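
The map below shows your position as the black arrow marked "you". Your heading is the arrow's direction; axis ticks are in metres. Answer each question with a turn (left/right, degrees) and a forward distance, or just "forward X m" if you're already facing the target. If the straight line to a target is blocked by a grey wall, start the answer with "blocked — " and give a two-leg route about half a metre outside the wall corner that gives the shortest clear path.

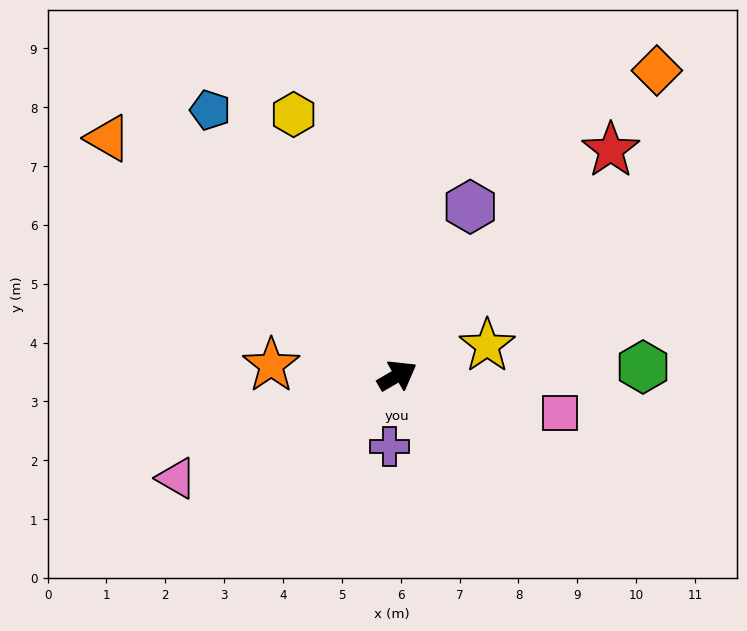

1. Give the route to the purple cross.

turn right 127°, forward 1.2 m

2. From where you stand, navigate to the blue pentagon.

turn left 95°, forward 5.5 m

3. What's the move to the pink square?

turn right 43°, forward 2.8 m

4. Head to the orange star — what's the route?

turn left 145°, forward 2.1 m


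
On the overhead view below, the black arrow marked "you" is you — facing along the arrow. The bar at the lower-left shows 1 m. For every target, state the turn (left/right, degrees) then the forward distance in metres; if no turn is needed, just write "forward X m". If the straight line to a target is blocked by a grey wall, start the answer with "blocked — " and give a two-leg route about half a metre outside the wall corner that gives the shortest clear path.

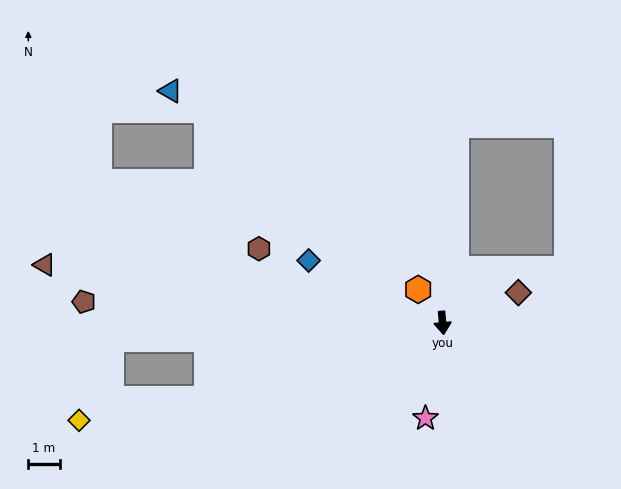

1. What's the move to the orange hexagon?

turn right 149°, forward 1.3 m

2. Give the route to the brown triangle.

turn right 104°, forward 12.9 m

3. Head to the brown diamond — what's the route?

turn left 107°, forward 2.6 m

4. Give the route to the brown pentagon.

turn right 99°, forward 11.5 m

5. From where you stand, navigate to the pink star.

turn right 15°, forward 3.1 m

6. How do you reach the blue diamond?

turn right 120°, forward 4.7 m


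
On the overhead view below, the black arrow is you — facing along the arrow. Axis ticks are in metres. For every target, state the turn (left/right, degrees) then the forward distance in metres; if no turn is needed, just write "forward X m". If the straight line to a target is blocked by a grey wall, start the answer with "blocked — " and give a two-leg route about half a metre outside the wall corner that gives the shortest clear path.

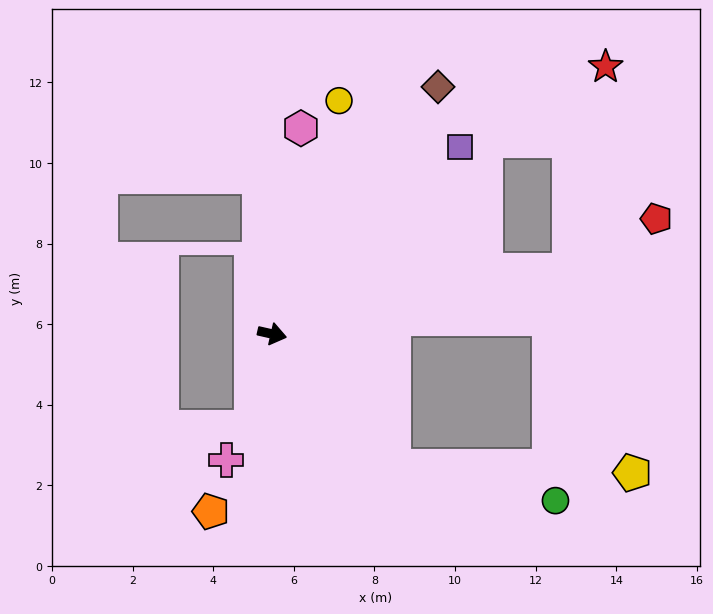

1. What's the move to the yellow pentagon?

blocked — turn right 35°, forward 4.5 m, then turn left 46°, forward 5.9 m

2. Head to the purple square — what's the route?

turn left 58°, forward 6.6 m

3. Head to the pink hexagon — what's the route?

turn left 95°, forward 5.2 m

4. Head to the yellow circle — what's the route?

turn left 87°, forward 6.0 m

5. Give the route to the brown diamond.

turn left 69°, forward 7.4 m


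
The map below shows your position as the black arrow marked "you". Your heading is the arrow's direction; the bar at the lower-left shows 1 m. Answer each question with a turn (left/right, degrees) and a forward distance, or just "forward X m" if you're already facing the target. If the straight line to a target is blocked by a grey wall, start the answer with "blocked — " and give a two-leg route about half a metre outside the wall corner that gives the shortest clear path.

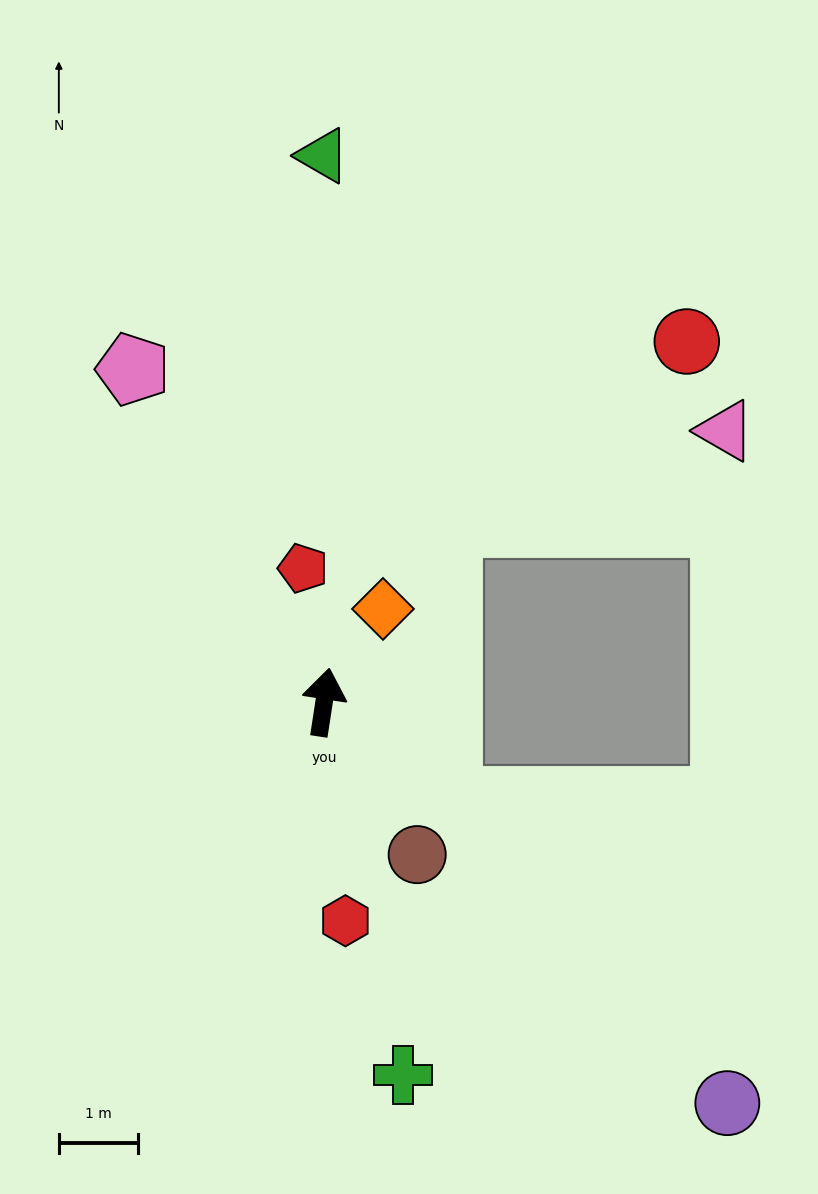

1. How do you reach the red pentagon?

turn left 18°, forward 1.7 m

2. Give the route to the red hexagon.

turn right 166°, forward 2.8 m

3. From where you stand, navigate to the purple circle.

turn right 126°, forward 7.1 m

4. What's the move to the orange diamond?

turn right 24°, forward 1.4 m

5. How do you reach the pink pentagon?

turn left 39°, forward 4.8 m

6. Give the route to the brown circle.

turn right 140°, forward 2.2 m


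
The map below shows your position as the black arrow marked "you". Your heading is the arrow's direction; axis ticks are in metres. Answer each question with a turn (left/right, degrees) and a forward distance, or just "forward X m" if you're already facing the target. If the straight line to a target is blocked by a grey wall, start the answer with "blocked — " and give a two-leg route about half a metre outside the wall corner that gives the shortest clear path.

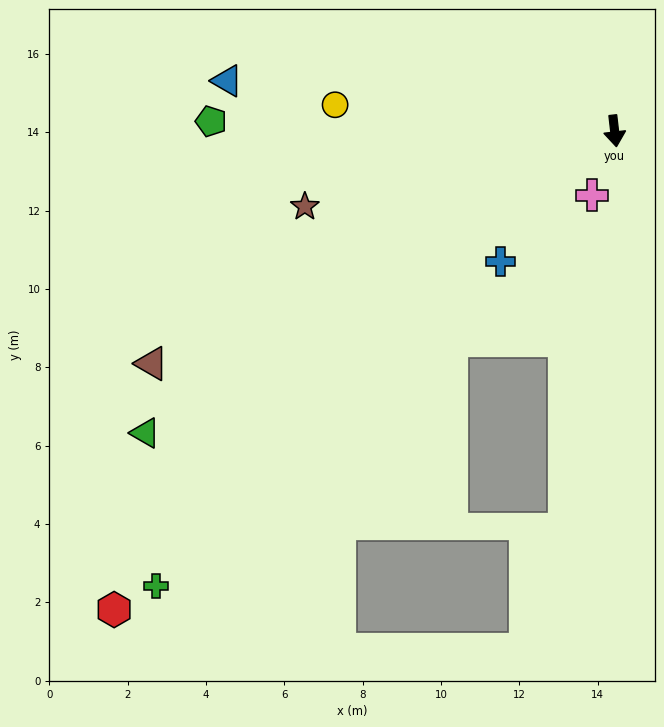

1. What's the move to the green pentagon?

turn right 98°, forward 10.3 m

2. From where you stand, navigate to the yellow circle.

turn right 102°, forward 7.2 m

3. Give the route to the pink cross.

turn right 26°, forward 1.7 m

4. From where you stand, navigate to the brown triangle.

turn right 70°, forward 13.2 m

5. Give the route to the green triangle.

turn right 64°, forward 14.2 m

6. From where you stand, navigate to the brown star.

turn right 83°, forward 8.1 m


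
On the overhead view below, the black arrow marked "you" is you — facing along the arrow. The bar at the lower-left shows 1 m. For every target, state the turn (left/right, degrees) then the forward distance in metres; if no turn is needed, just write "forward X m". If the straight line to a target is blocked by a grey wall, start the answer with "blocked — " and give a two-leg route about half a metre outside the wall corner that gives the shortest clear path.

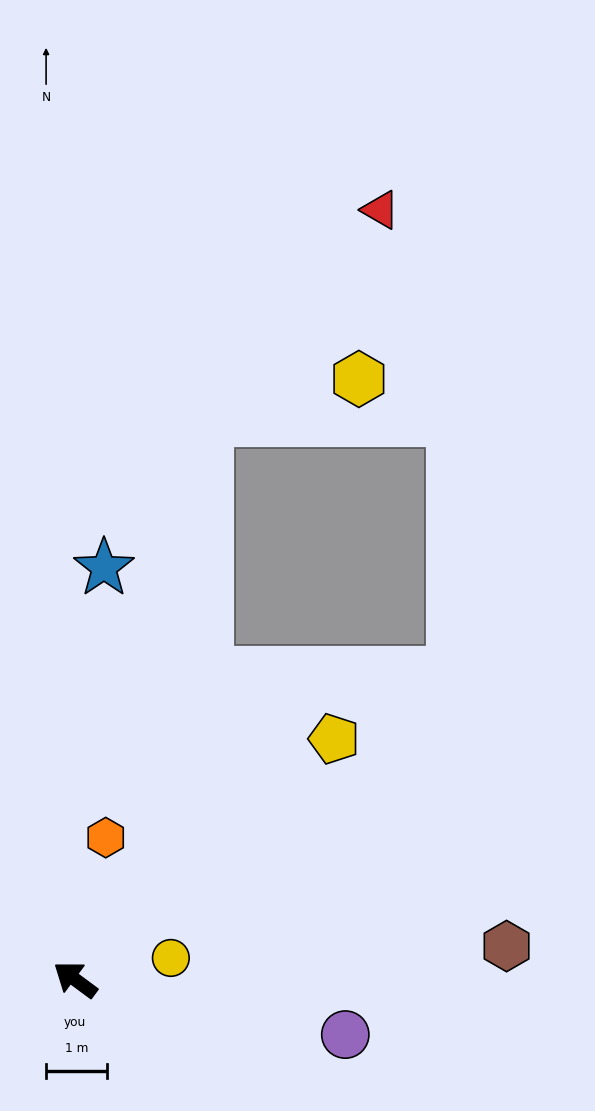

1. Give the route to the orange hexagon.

turn right 66°, forward 2.4 m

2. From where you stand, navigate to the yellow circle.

turn right 131°, forward 1.6 m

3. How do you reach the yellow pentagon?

turn right 101°, forward 5.8 m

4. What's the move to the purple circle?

turn right 155°, forward 4.6 m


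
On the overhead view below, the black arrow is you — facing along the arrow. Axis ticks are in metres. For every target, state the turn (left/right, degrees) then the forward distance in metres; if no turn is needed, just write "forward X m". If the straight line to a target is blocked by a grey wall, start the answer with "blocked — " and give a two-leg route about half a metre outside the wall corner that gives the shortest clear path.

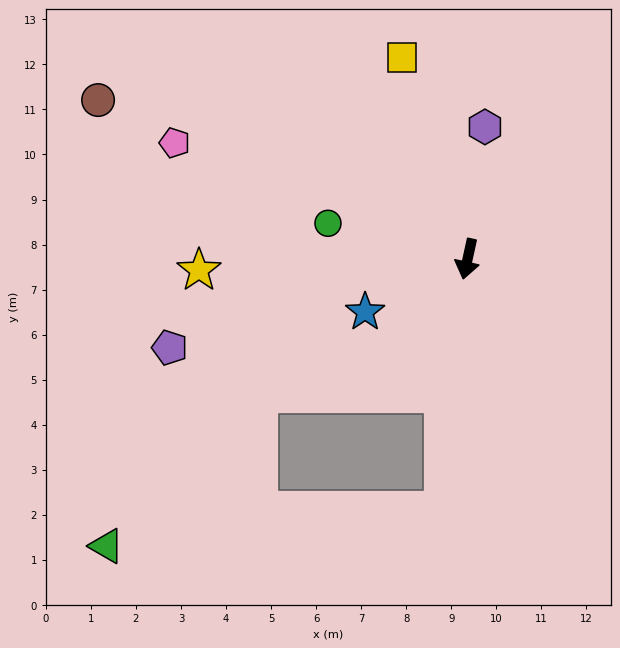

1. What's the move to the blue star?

turn right 50°, forward 2.6 m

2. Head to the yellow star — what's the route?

turn right 75°, forward 6.0 m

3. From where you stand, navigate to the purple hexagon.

turn right 175°, forward 3.0 m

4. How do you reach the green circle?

turn right 92°, forward 3.2 m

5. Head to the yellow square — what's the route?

turn right 150°, forward 4.7 m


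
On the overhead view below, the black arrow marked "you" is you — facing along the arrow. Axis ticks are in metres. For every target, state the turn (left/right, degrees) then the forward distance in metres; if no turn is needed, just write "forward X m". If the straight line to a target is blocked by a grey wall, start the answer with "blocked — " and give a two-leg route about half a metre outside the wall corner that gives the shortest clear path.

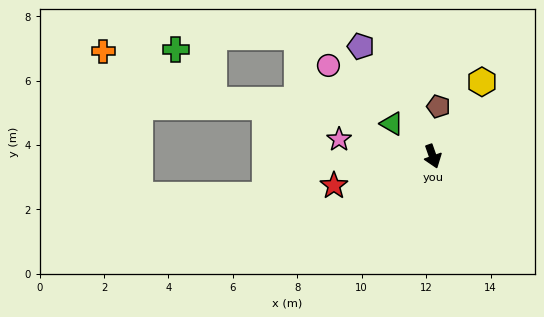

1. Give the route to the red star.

turn right 93°, forward 3.2 m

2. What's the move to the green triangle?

turn right 148°, forward 1.6 m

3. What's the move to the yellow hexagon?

turn left 127°, forward 2.8 m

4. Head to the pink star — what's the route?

turn right 120°, forward 3.0 m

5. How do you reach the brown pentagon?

turn left 154°, forward 1.6 m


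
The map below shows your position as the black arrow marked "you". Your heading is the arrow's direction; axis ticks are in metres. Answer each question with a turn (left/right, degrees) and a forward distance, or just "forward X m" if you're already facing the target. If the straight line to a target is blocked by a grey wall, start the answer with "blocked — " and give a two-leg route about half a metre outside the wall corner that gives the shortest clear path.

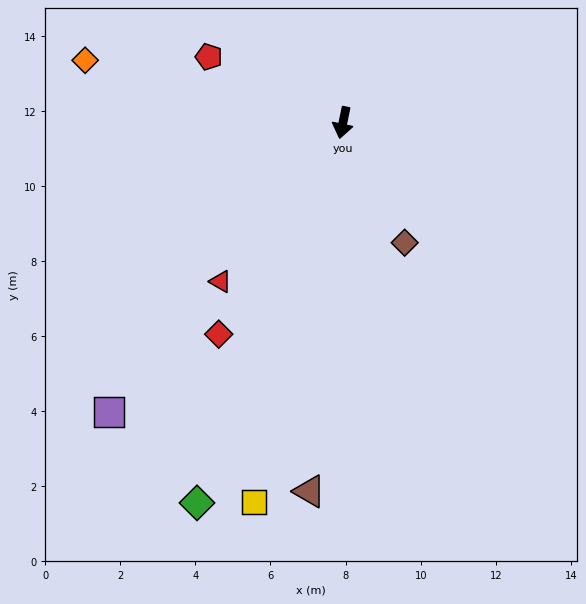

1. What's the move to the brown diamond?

turn left 39°, forward 3.6 m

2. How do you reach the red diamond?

turn right 19°, forward 6.5 m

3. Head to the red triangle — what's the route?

turn right 26°, forward 5.3 m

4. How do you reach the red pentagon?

turn right 104°, forward 4.0 m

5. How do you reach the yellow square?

forward 10.4 m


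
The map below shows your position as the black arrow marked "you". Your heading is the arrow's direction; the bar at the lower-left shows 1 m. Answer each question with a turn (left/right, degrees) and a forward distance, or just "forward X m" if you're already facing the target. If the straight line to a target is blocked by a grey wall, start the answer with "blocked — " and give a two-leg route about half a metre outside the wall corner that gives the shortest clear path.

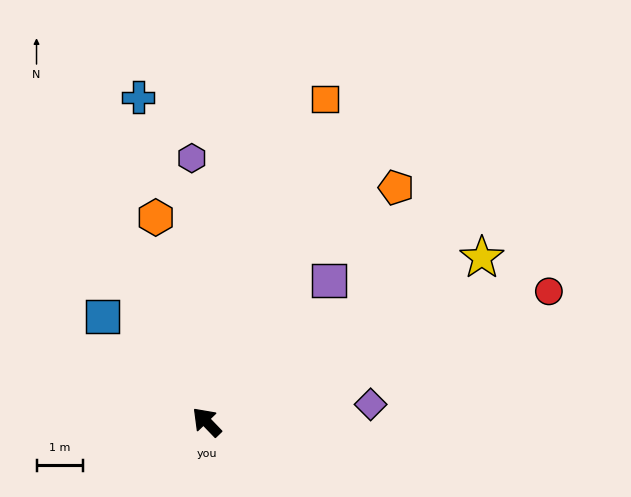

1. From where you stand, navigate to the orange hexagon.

turn right 30°, forward 4.6 m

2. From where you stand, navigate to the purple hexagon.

turn right 41°, forward 5.7 m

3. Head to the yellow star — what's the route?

turn right 103°, forward 7.0 m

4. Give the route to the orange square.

turn right 64°, forward 7.5 m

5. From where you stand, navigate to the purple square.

turn right 85°, forward 4.1 m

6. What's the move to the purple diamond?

turn right 128°, forward 3.6 m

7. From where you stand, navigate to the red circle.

turn right 113°, forward 8.0 m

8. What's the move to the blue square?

forward 3.2 m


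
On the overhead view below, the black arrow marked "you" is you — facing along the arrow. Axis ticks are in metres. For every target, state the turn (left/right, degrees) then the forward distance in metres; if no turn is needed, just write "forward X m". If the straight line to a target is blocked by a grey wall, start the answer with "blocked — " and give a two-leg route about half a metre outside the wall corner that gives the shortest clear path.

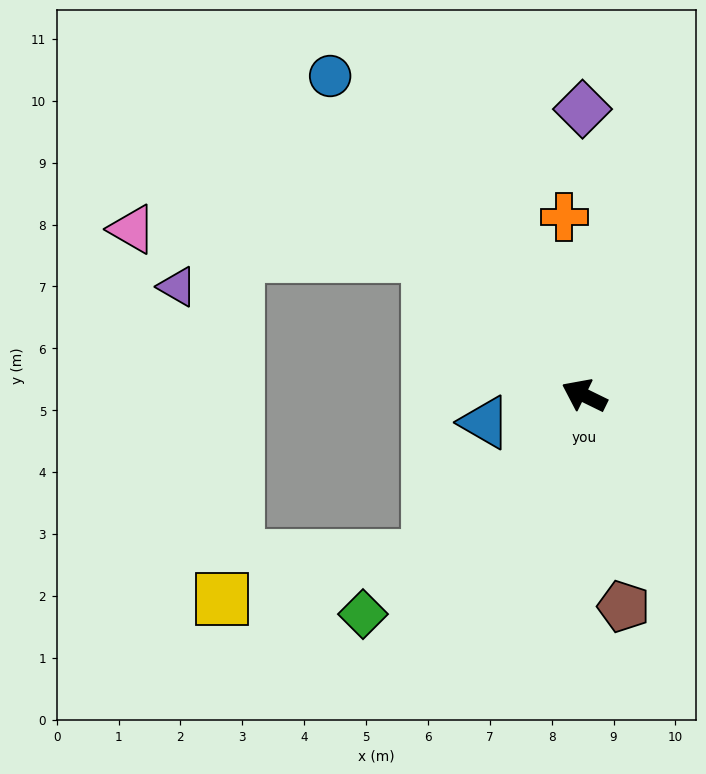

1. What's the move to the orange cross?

turn right 58°, forward 2.9 m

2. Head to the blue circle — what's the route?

turn right 25°, forward 6.6 m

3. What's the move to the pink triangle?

blocked — turn right 15°, forward 3.4 m, then turn left 36°, forward 4.8 m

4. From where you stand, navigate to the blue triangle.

turn left 41°, forward 1.7 m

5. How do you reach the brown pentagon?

turn left 127°, forward 3.5 m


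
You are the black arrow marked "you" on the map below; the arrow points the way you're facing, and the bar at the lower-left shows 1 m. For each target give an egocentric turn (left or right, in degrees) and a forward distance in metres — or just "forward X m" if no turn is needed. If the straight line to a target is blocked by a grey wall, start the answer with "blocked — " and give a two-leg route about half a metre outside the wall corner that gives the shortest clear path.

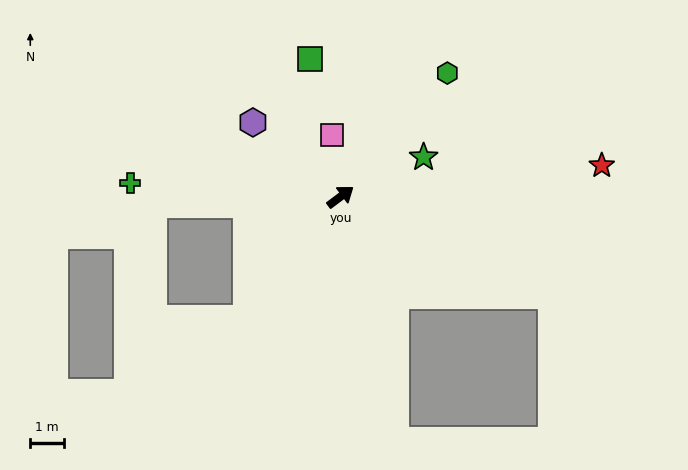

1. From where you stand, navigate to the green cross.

turn left 139°, forward 6.2 m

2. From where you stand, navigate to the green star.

turn right 11°, forward 2.7 m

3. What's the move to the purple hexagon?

turn left 103°, forward 3.4 m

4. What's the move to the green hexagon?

turn left 12°, forward 4.8 m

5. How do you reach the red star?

turn right 30°, forward 7.7 m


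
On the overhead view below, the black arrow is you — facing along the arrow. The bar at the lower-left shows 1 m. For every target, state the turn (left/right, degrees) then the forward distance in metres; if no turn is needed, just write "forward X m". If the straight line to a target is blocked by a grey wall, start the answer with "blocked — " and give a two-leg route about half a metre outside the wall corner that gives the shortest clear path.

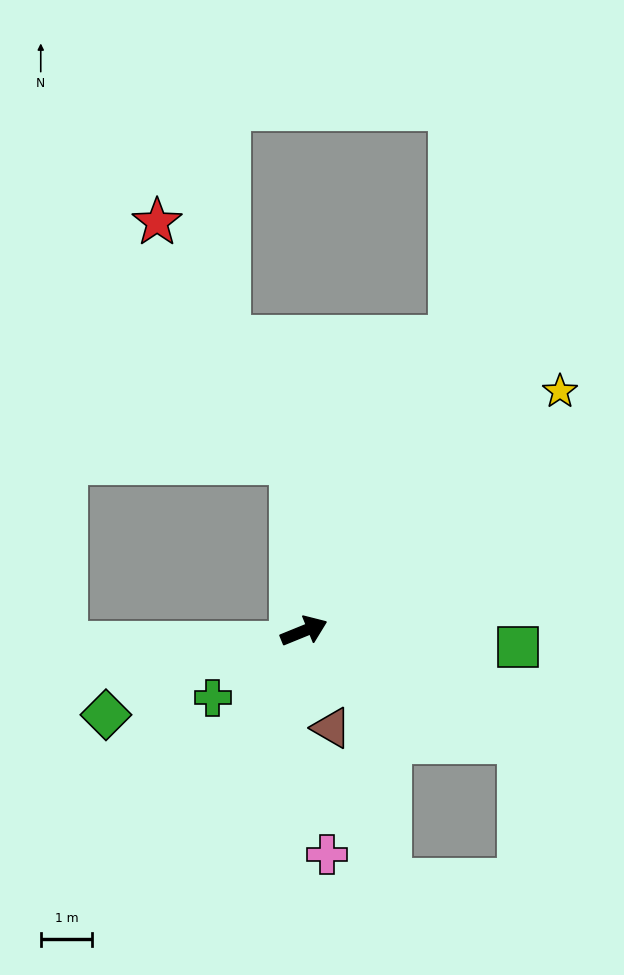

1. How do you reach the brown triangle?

turn right 96°, forward 2.0 m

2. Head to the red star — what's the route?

blocked — turn left 72°, forward 3.3 m, then turn left 25°, forward 5.3 m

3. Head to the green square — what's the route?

turn right 27°, forward 4.2 m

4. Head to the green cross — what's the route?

turn right 166°, forward 2.2 m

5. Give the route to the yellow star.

turn left 21°, forward 6.8 m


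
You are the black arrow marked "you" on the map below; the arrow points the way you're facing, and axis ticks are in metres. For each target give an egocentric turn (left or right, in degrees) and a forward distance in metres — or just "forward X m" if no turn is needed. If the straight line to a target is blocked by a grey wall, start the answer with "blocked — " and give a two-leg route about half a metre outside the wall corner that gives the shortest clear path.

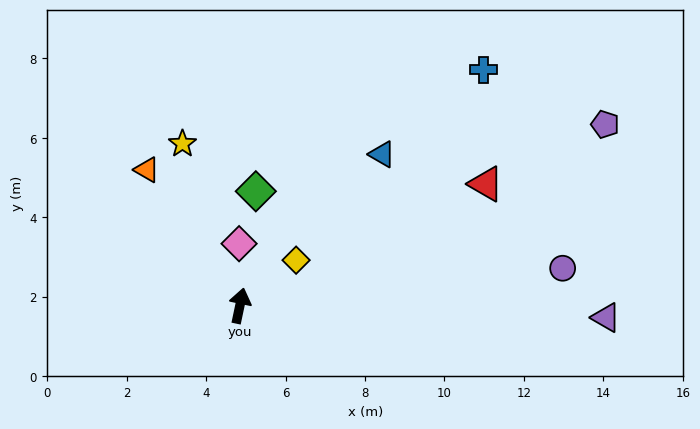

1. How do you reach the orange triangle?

turn left 46°, forward 4.1 m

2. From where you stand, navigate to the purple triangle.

turn right 80°, forward 9.2 m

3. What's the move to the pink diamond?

turn left 13°, forward 1.6 m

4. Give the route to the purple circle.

turn right 71°, forward 8.2 m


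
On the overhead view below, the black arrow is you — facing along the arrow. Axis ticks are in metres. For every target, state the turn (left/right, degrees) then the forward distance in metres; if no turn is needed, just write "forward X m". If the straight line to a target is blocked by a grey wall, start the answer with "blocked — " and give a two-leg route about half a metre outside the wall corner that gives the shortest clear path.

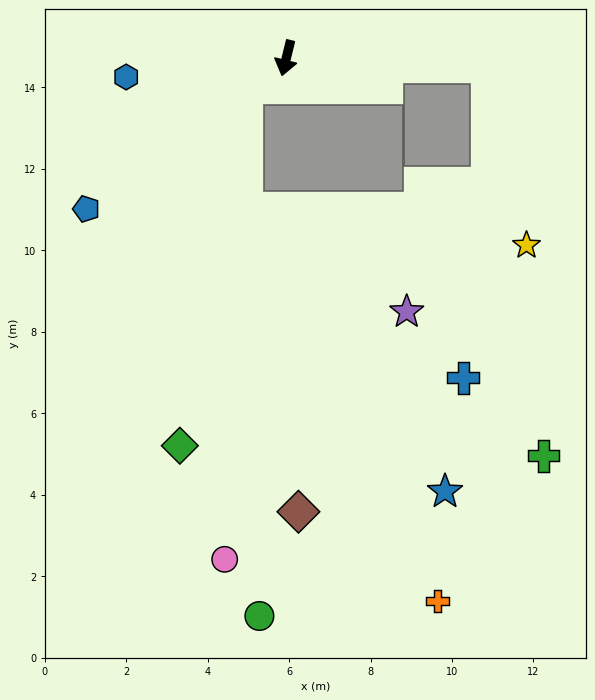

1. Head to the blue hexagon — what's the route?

turn right 69°, forward 4.0 m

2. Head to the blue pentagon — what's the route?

turn right 39°, forward 6.1 m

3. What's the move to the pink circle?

blocked — turn right 40°, forward 1.2 m, then turn left 51°, forward 11.6 m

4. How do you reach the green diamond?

blocked — turn right 40°, forward 1.2 m, then turn left 43°, forward 9.0 m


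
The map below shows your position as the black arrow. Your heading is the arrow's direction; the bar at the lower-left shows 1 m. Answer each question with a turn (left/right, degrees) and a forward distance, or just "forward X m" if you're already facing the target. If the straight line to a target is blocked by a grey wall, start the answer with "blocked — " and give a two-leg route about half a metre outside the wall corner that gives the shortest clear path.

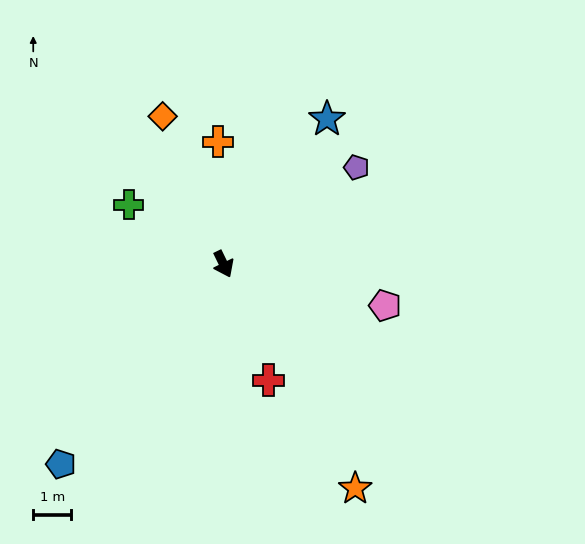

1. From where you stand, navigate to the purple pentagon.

turn left 100°, forward 4.3 m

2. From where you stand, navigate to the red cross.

turn right 5°, forward 3.3 m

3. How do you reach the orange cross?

turn left 157°, forward 3.2 m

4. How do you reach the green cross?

turn right 148°, forward 2.9 m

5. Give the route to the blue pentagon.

turn right 65°, forward 6.8 m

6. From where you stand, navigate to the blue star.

turn left 119°, forward 4.7 m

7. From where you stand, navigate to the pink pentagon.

turn left 50°, forward 4.4 m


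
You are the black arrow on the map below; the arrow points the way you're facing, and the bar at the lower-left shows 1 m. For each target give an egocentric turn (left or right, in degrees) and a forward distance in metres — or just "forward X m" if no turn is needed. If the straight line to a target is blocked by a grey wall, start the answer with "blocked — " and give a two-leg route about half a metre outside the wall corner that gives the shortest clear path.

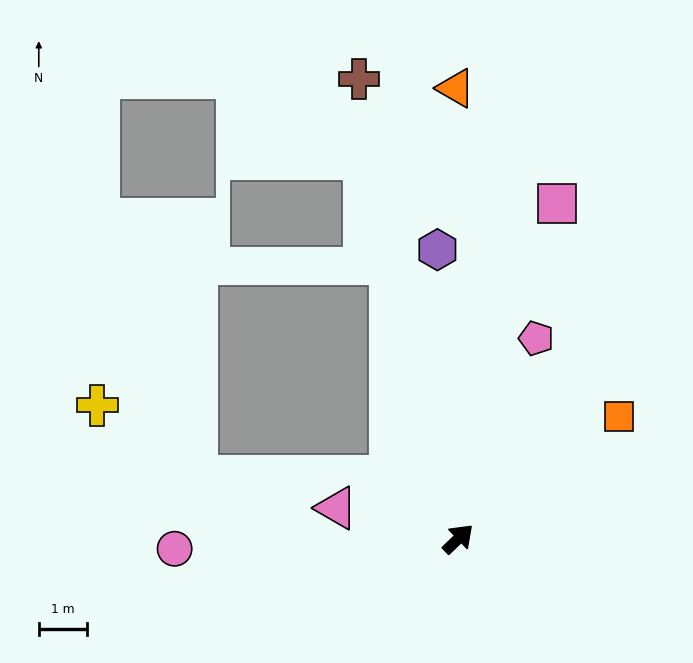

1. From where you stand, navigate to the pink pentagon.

turn left 25°, forward 4.4 m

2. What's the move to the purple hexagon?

turn left 50°, forward 6.0 m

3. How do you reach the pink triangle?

turn left 122°, forward 2.6 m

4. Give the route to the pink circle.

turn left 138°, forward 5.9 m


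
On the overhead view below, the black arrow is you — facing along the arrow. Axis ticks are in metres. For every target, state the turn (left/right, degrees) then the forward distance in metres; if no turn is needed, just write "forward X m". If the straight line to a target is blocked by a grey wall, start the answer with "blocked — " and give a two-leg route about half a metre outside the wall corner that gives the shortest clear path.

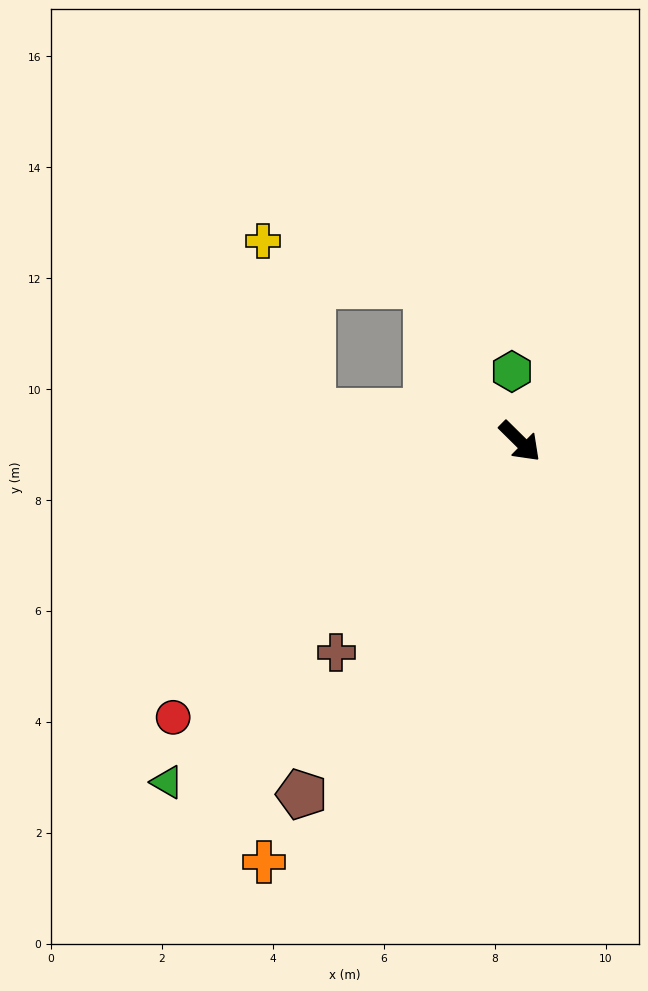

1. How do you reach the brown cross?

turn right 86°, forward 5.0 m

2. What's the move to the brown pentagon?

turn right 77°, forward 7.5 m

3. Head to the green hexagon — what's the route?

turn left 141°, forward 1.3 m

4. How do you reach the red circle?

turn right 97°, forward 8.0 m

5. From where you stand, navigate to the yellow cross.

blocked — turn right 143°, forward 3.8 m, then turn right 66°, forward 3.2 m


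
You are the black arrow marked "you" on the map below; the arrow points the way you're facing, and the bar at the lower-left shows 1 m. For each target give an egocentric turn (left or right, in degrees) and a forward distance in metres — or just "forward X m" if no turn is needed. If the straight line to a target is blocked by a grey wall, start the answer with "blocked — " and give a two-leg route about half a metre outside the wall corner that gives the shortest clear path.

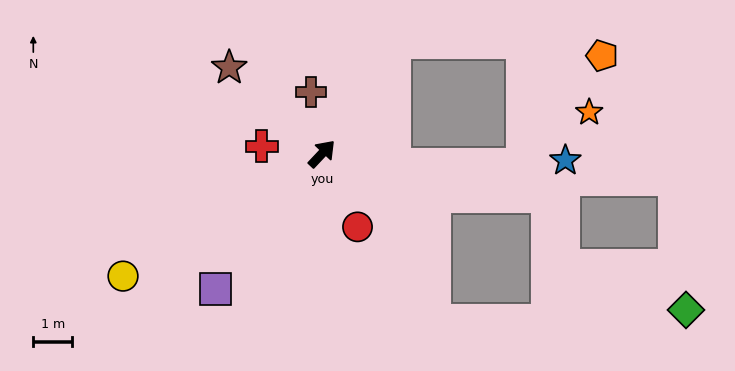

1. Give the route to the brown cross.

turn left 53°, forward 1.6 m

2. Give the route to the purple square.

turn right 175°, forward 4.5 m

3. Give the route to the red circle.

turn right 111°, forward 2.1 m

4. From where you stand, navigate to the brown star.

turn left 90°, forward 3.3 m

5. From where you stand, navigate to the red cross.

turn left 126°, forward 1.6 m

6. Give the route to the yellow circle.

turn left 165°, forward 6.0 m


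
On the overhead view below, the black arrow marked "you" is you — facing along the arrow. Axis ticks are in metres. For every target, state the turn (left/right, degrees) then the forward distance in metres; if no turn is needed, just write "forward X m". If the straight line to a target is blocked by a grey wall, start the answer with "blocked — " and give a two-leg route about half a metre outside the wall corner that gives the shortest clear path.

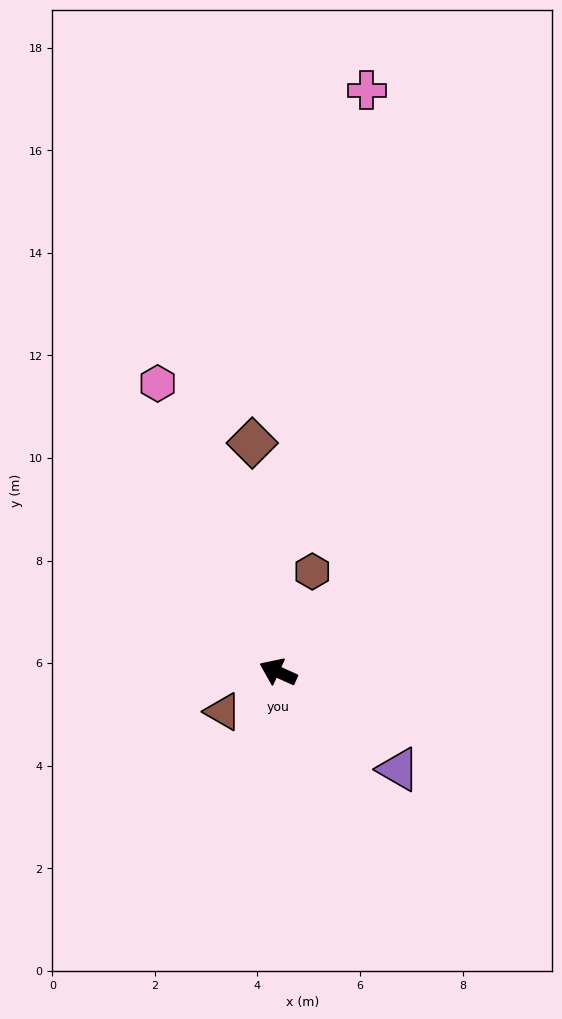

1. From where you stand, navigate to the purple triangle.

turn left 165°, forward 3.0 m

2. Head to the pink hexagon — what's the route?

turn right 43°, forward 6.1 m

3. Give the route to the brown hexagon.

turn right 84°, forward 2.1 m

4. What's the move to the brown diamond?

turn right 59°, forward 4.5 m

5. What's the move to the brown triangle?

turn left 60°, forward 1.3 m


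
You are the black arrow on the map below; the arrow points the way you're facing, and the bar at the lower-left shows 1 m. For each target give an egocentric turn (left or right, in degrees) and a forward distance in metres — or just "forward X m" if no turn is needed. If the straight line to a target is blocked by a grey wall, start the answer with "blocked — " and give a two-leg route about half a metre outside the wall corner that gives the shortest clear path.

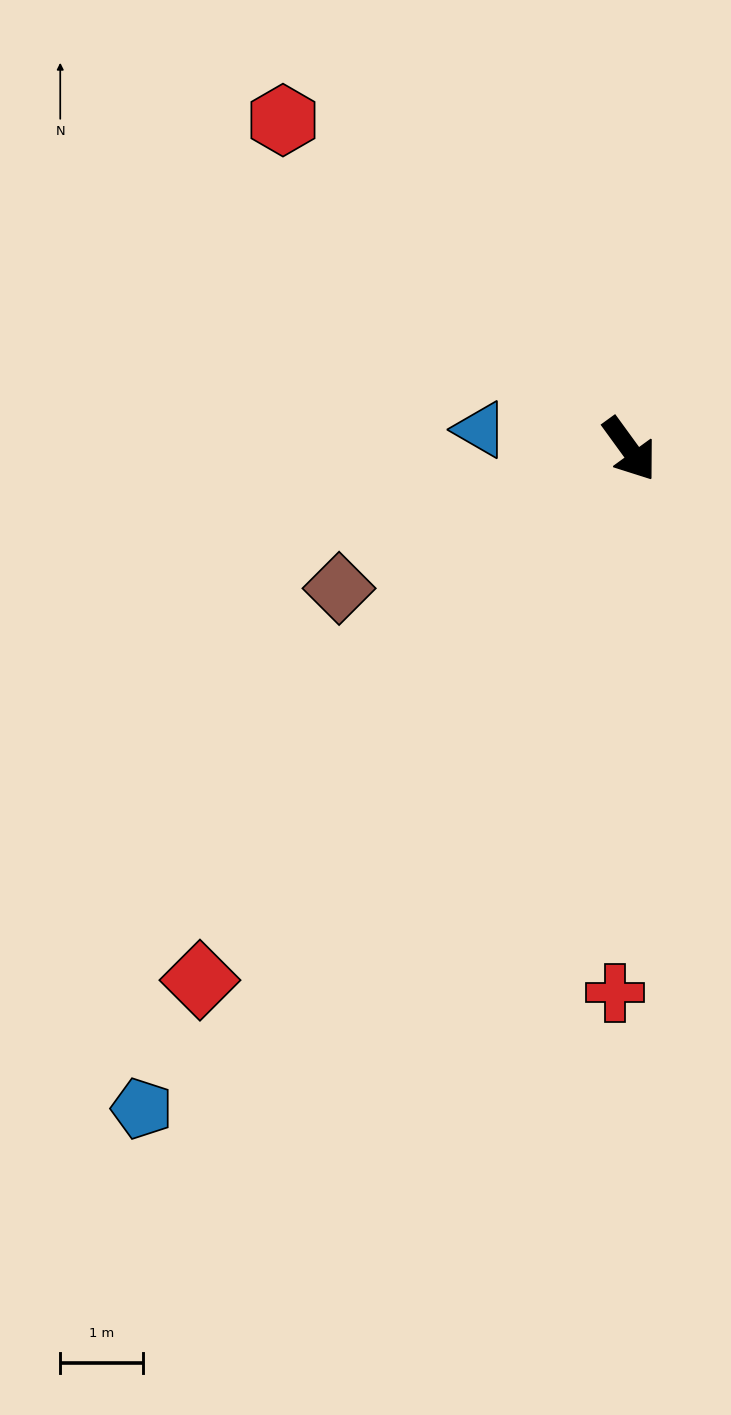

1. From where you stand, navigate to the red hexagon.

turn right 170°, forward 5.8 m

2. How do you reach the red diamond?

turn right 75°, forward 8.2 m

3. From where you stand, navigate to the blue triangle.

turn right 133°, forward 1.8 m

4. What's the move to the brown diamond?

turn right 100°, forward 3.9 m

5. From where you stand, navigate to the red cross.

turn right 38°, forward 6.5 m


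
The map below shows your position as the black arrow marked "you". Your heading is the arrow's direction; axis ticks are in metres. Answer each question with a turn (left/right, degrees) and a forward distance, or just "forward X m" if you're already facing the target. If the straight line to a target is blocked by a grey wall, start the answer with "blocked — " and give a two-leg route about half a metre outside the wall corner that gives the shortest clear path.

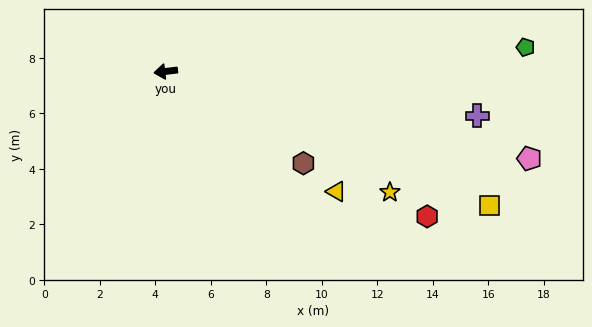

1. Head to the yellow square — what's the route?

turn left 151°, forward 12.6 m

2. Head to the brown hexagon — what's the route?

turn left 139°, forward 6.0 m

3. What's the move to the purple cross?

turn left 165°, forward 11.3 m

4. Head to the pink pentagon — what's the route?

turn left 160°, forward 13.5 m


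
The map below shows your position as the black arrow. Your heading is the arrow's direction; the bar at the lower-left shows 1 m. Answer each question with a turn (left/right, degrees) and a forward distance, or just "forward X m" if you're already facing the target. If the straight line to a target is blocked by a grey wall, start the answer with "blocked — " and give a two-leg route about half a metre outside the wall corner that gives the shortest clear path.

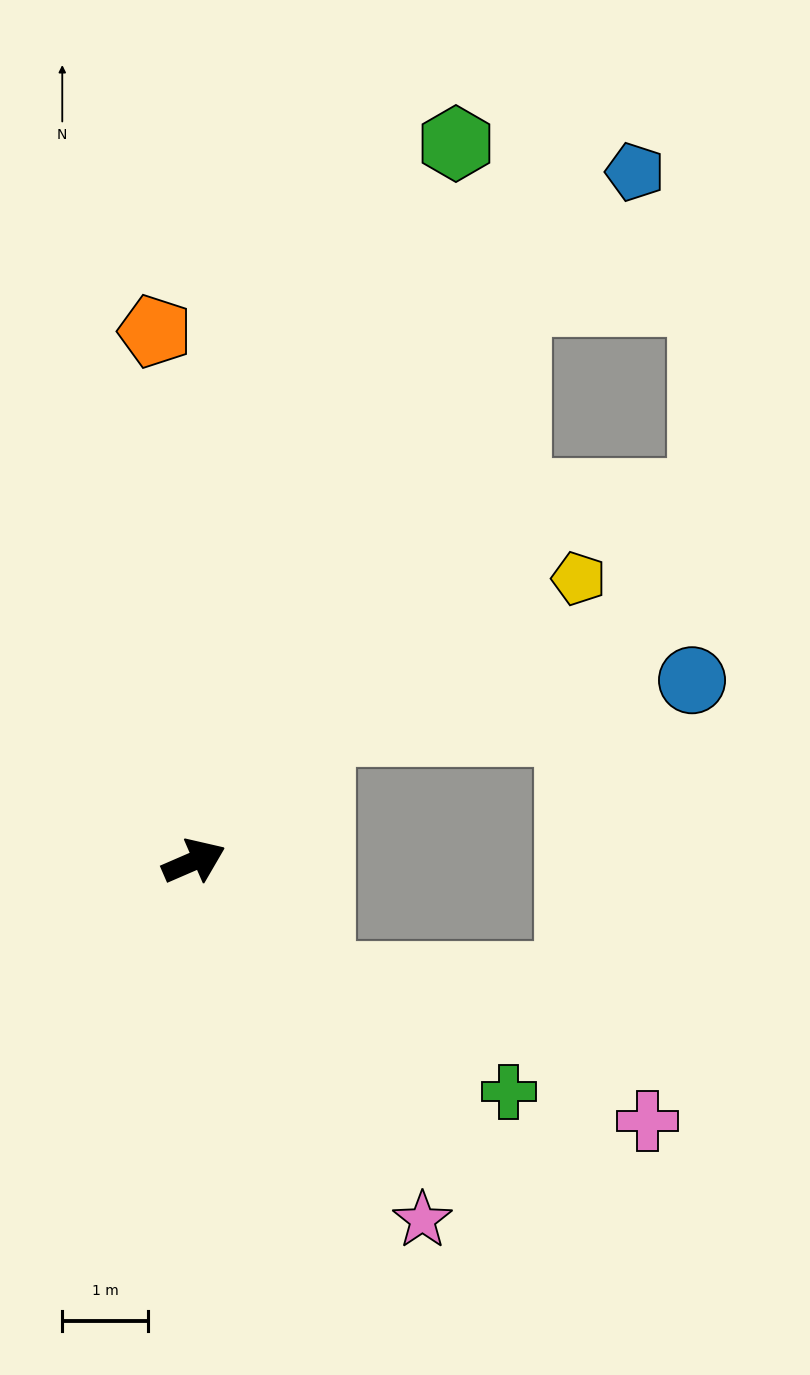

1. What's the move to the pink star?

turn right 81°, forward 5.0 m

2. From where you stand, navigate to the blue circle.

blocked — turn left 23°, forward 2.1 m, then turn right 39°, forward 4.4 m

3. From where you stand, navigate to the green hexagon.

turn left 47°, forward 9.0 m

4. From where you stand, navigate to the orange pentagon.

turn left 71°, forward 6.2 m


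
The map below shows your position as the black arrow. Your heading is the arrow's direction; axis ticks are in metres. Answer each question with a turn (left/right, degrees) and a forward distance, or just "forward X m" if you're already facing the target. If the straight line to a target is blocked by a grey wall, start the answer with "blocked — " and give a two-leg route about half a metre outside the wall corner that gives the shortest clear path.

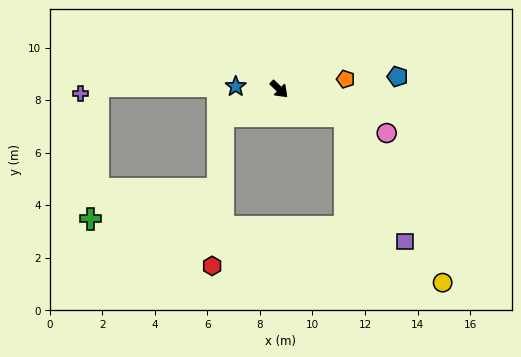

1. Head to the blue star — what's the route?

turn right 139°, forward 1.7 m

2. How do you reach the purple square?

blocked — turn left 22°, forward 2.7 m, then turn right 42°, forward 5.3 m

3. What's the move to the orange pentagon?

turn left 53°, forward 2.6 m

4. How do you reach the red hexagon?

blocked — turn right 110°, forward 2.3 m, then turn left 60°, forward 5.7 m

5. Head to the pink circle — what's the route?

turn left 22°, forward 4.4 m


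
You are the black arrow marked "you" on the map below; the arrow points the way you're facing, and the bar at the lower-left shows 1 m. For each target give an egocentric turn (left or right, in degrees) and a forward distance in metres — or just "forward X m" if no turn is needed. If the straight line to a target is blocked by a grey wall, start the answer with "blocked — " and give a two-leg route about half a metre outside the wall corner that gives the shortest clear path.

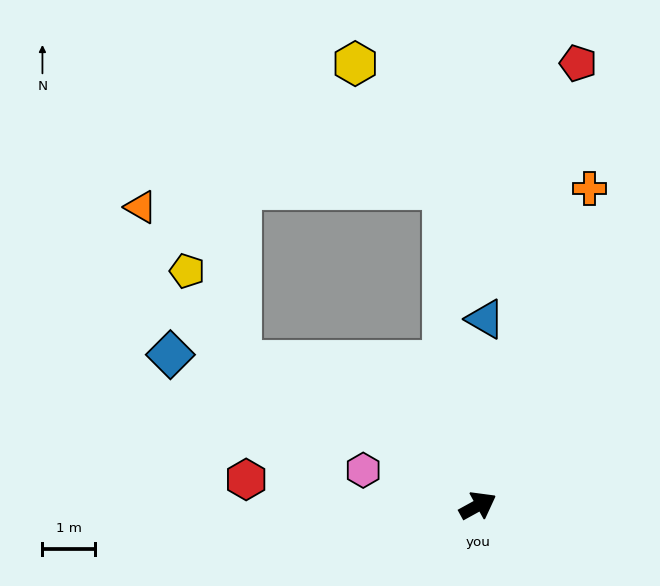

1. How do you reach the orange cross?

turn left 42°, forward 6.4 m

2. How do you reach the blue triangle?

turn left 59°, forward 3.5 m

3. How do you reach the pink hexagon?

turn left 134°, forward 2.3 m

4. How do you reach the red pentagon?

turn left 48°, forward 8.6 m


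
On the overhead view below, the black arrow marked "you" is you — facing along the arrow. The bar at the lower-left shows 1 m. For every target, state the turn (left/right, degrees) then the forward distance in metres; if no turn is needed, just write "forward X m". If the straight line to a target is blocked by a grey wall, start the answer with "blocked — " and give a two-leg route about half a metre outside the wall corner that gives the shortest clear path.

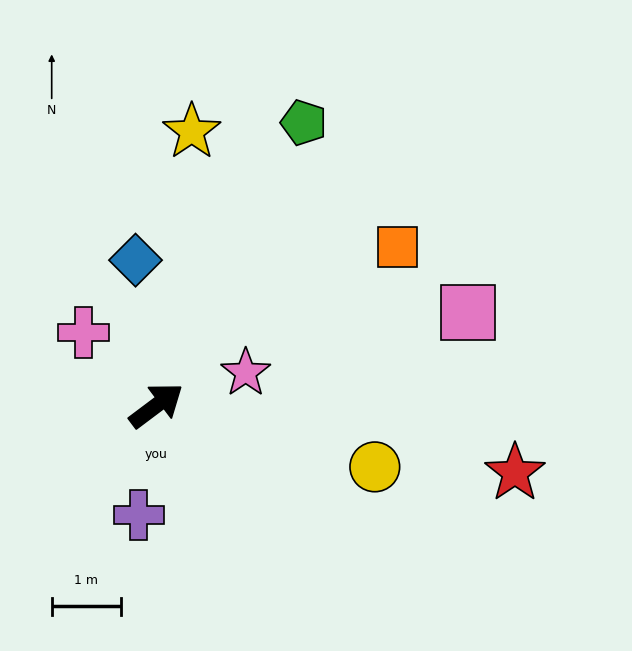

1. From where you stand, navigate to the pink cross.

turn left 98°, forward 1.5 m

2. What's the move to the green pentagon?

turn left 26°, forward 4.6 m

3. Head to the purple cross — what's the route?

turn right 136°, forward 1.6 m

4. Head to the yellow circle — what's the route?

turn right 53°, forward 3.3 m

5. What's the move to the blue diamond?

turn left 61°, forward 2.1 m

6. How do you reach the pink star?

turn right 17°, forward 1.4 m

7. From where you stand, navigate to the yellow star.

turn left 46°, forward 4.0 m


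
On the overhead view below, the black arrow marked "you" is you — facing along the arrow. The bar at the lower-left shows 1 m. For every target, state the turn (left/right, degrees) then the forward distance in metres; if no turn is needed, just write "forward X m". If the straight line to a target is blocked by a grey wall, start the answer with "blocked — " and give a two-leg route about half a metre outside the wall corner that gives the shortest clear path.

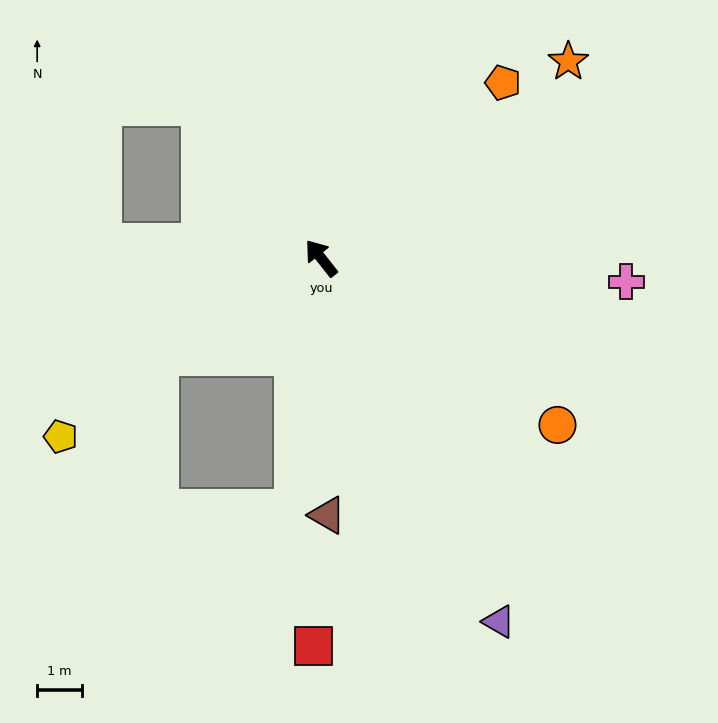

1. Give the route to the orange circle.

turn right 163°, forward 6.4 m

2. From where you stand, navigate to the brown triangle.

turn left 143°, forward 5.7 m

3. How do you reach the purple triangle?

turn left 168°, forward 9.0 m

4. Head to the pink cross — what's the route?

turn right 133°, forward 6.8 m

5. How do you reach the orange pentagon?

turn right 84°, forward 5.6 m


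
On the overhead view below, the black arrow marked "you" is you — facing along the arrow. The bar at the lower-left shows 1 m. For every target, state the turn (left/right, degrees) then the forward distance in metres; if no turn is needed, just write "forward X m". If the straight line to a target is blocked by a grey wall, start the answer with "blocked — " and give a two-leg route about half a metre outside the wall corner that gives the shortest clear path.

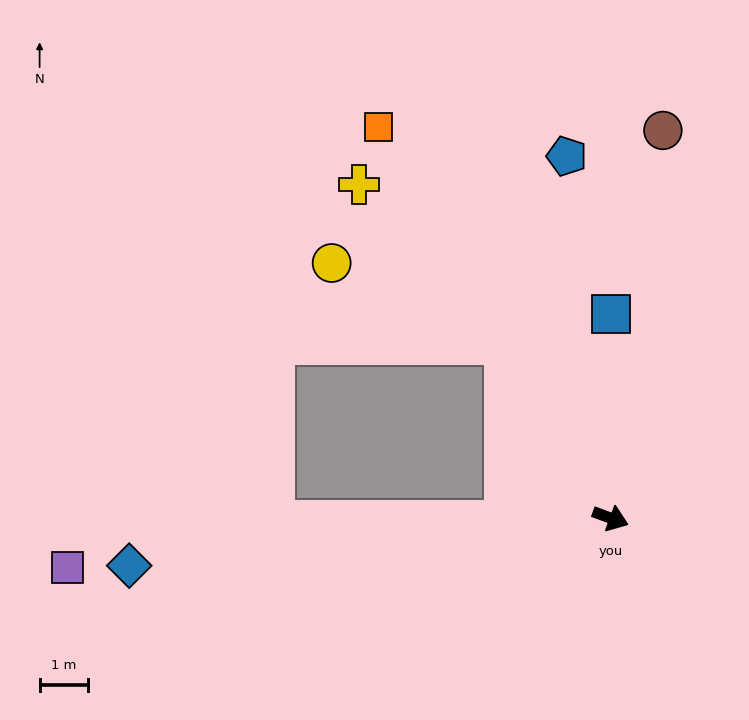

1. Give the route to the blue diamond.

turn right 154°, forward 10.0 m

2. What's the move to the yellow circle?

blocked — turn left 142°, forward 4.2 m, then turn left 33°, forward 3.9 m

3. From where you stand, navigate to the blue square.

turn left 110°, forward 4.2 m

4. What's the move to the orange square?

turn left 141°, forward 9.4 m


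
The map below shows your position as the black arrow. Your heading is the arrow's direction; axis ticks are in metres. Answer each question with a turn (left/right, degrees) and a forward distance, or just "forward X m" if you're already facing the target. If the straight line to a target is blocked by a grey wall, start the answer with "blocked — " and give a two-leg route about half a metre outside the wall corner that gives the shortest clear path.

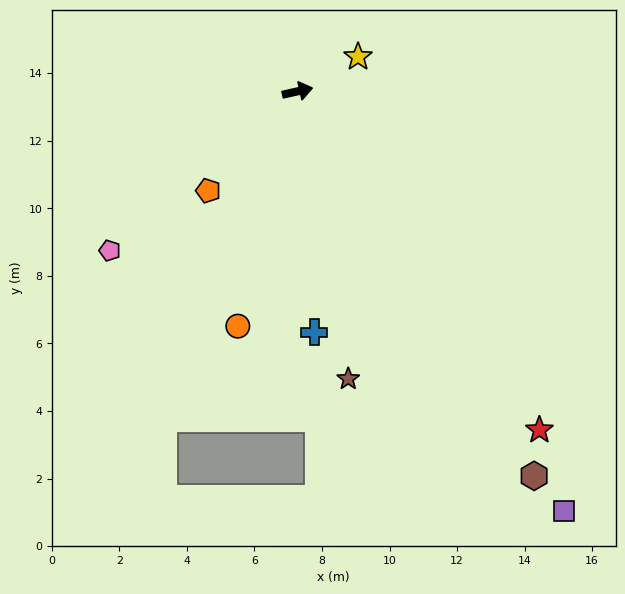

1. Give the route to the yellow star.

turn left 17°, forward 2.1 m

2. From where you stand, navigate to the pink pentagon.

turn right 152°, forward 7.3 m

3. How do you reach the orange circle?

turn right 117°, forward 7.2 m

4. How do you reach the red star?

turn right 67°, forward 12.3 m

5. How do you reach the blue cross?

turn right 99°, forward 7.1 m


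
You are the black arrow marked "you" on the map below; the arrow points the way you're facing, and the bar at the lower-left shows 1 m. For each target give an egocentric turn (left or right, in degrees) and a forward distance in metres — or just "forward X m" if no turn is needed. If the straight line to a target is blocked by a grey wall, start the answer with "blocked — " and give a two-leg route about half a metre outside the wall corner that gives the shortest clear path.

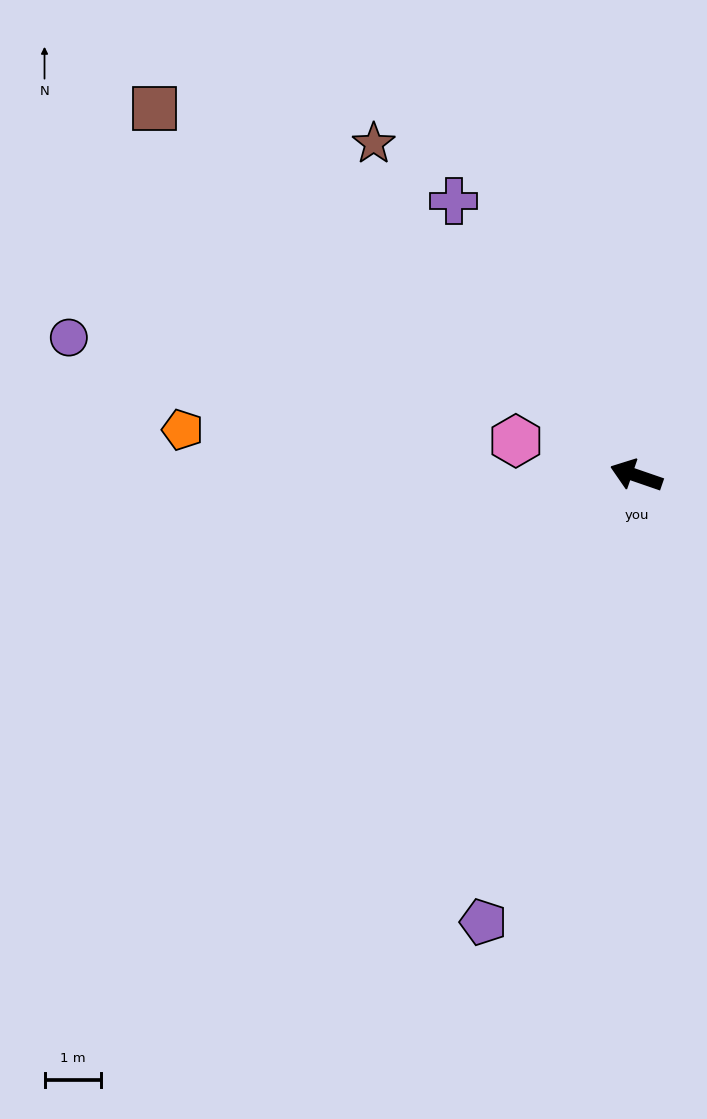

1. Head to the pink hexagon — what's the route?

turn left 3°, forward 2.2 m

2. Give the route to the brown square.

turn right 18°, forward 10.7 m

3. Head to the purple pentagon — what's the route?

turn left 90°, forward 8.4 m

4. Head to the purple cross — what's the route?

turn right 37°, forward 5.8 m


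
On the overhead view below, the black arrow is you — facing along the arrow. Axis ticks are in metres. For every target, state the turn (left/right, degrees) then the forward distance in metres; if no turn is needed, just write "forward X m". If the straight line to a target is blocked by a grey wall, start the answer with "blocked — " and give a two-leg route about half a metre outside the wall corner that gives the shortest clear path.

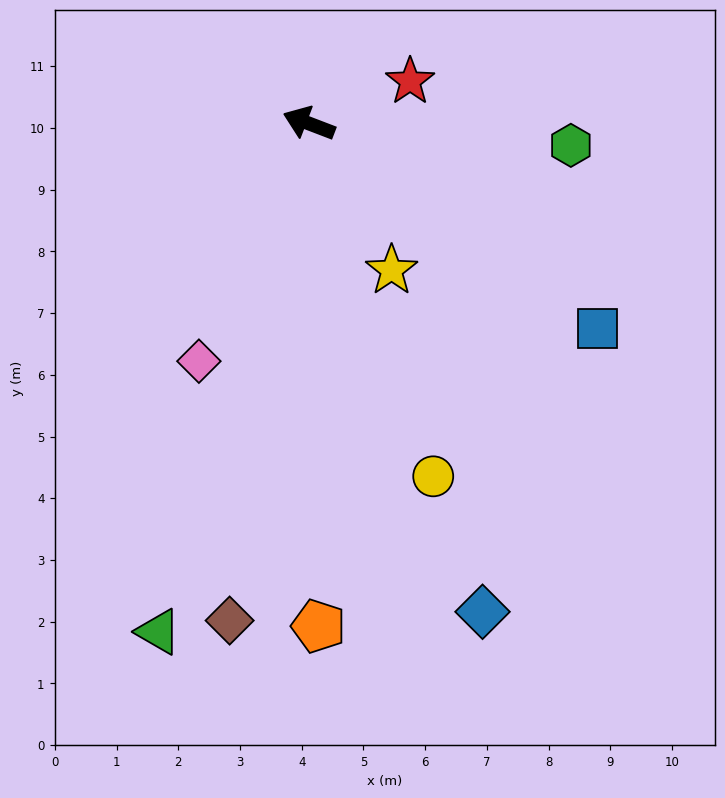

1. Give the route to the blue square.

turn left 166°, forward 5.7 m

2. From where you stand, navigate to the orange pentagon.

turn left 112°, forward 8.1 m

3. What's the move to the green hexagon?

turn right 164°, forward 4.3 m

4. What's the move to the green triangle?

turn left 94°, forward 8.6 m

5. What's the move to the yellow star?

turn left 140°, forward 2.7 m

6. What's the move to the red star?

turn right 136°, forward 1.8 m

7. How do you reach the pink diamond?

turn left 86°, forward 4.2 m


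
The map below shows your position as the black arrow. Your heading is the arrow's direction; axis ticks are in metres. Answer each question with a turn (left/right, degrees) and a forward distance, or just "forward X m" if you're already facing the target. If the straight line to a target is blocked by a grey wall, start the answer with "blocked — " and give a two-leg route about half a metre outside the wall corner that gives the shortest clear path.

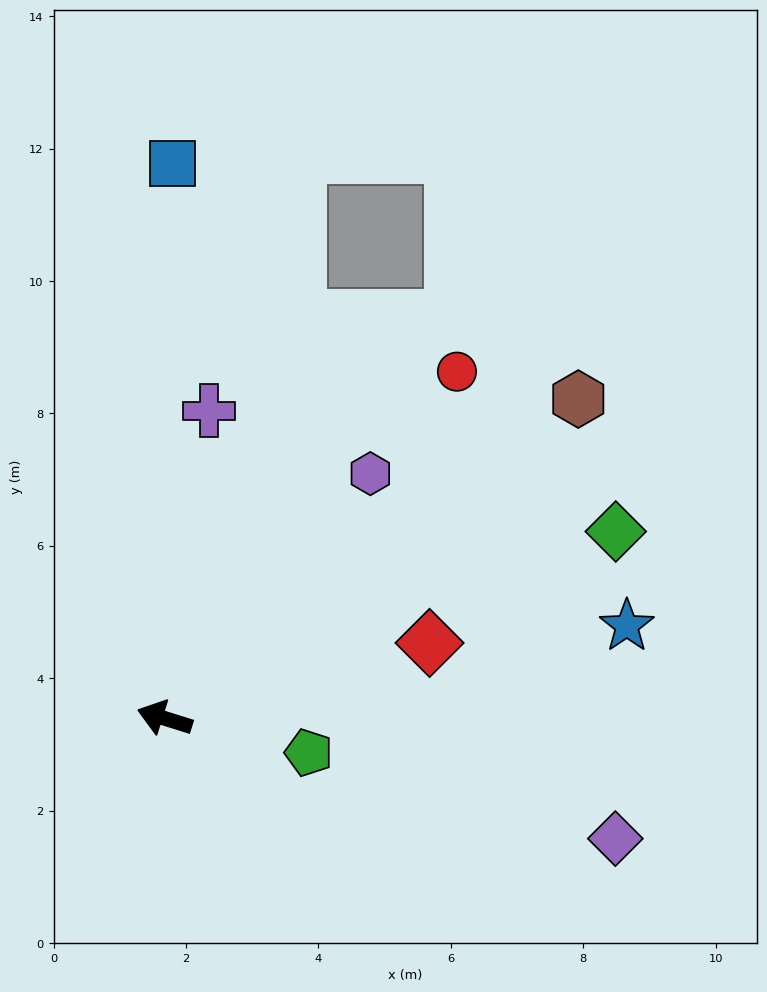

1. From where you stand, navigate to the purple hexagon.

turn right 113°, forward 4.8 m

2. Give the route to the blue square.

turn right 73°, forward 8.4 m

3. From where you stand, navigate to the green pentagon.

turn right 176°, forward 2.2 m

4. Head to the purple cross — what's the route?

turn right 81°, forward 4.7 m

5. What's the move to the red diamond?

turn right 147°, forward 4.2 m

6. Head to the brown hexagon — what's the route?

turn right 125°, forward 7.9 m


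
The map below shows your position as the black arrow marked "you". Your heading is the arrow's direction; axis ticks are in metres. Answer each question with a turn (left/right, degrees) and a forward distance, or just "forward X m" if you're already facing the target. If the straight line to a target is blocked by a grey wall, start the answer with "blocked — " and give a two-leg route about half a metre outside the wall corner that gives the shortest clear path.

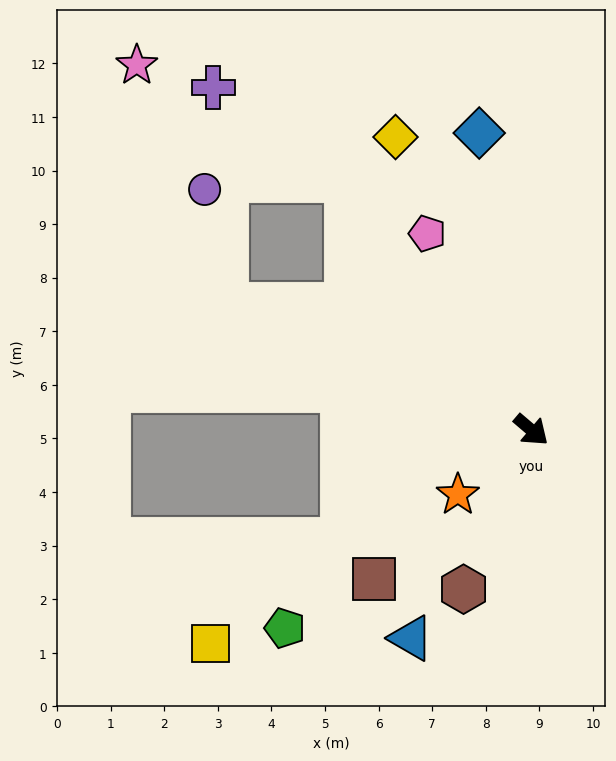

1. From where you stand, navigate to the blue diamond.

turn left 140°, forward 5.6 m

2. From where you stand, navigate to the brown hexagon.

turn right 73°, forward 3.2 m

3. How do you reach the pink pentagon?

turn left 158°, forward 4.1 m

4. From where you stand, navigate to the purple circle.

blocked — turn right 162°, forward 6.2 m, then turn right 57°, forward 2.2 m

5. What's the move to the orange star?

turn right 98°, forward 1.8 m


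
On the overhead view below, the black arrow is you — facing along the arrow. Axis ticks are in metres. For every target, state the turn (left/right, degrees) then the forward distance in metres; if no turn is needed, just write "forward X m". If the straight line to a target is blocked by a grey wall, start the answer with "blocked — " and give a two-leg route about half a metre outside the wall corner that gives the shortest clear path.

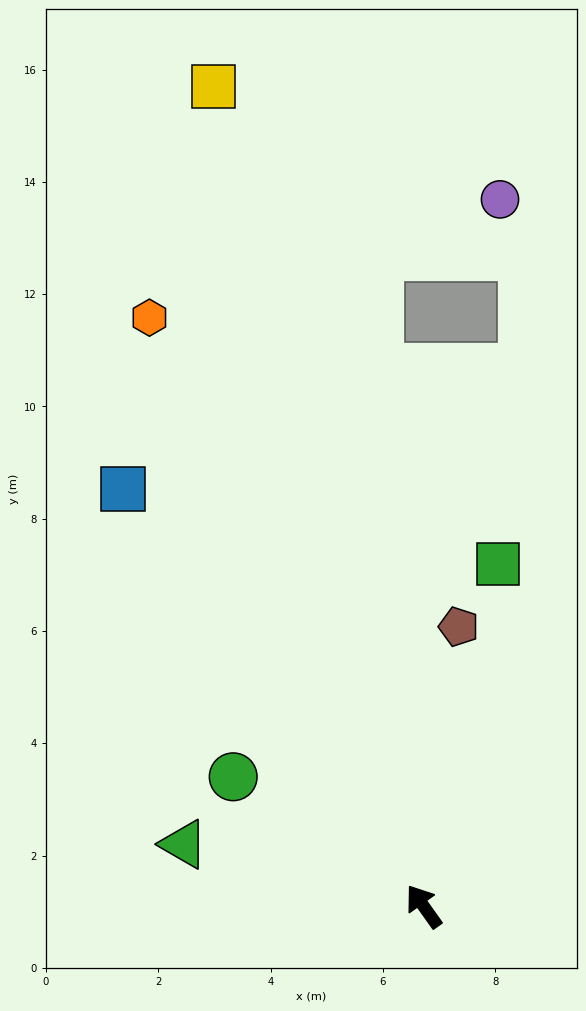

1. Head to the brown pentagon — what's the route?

turn right 43°, forward 5.0 m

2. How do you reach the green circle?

turn left 20°, forward 4.1 m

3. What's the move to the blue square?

forward 9.2 m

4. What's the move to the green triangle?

turn left 40°, forward 4.4 m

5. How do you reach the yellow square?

turn right 21°, forward 15.1 m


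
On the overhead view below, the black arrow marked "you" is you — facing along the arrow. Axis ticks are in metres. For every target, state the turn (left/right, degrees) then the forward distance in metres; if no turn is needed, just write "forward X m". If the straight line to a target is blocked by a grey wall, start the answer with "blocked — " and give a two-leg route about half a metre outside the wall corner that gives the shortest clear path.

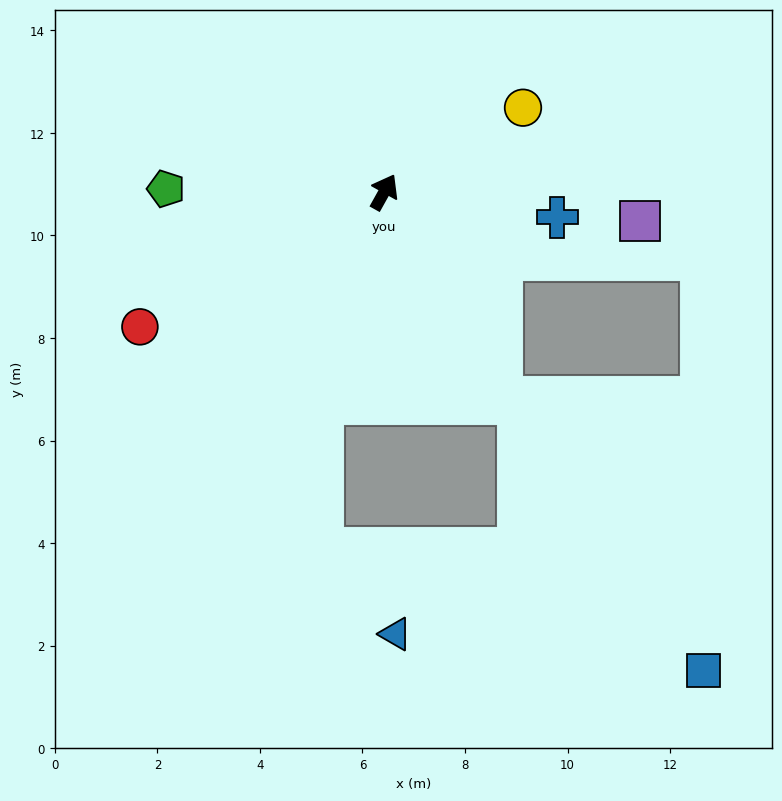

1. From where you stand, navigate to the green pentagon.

turn left 118°, forward 4.3 m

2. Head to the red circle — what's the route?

turn left 148°, forward 5.4 m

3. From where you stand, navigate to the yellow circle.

turn right 30°, forward 3.2 m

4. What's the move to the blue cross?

turn right 69°, forward 3.4 m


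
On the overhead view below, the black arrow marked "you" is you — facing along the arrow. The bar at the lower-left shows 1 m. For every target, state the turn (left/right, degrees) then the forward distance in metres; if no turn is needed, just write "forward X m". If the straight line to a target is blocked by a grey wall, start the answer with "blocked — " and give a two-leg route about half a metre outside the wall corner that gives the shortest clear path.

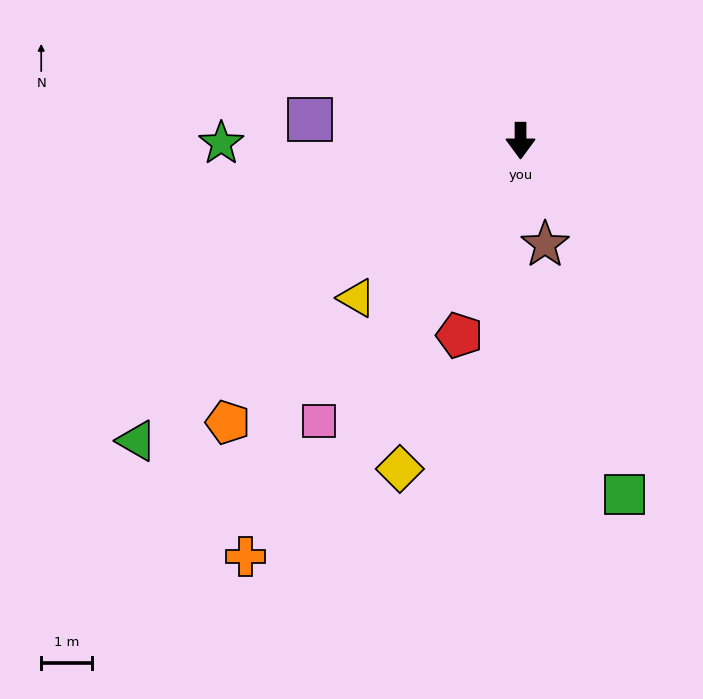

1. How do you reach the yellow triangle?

turn right 46°, forward 4.4 m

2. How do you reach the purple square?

turn right 96°, forward 4.1 m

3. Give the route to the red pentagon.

turn right 17°, forward 4.0 m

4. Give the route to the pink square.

turn right 36°, forward 6.7 m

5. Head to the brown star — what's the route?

turn left 13°, forward 2.1 m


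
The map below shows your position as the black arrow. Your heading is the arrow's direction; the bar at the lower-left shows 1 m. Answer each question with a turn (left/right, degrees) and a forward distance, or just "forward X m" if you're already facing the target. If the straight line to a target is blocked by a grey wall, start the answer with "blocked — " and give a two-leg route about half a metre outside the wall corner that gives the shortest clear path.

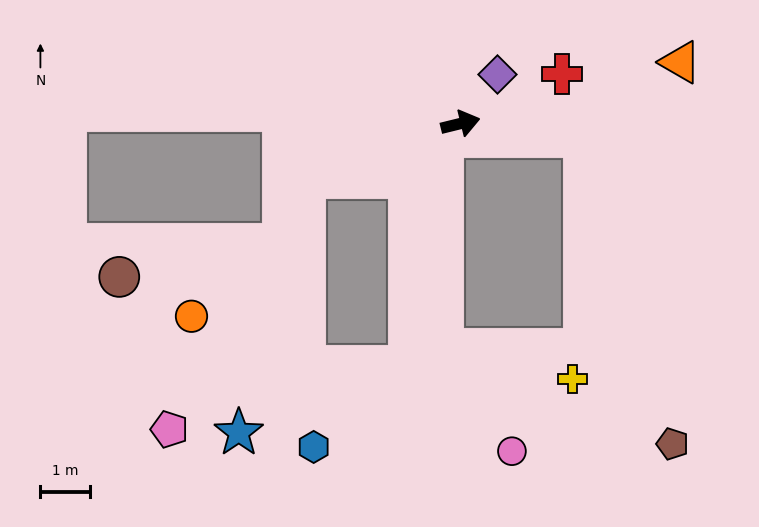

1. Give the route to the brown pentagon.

blocked — turn right 20°, forward 2.5 m, then turn right 68°, forward 6.5 m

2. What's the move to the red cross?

turn left 12°, forward 2.3 m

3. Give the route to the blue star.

blocked — turn right 175°, forward 3.3 m, then turn left 57°, forward 5.4 m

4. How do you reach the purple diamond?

turn left 39°, forward 1.3 m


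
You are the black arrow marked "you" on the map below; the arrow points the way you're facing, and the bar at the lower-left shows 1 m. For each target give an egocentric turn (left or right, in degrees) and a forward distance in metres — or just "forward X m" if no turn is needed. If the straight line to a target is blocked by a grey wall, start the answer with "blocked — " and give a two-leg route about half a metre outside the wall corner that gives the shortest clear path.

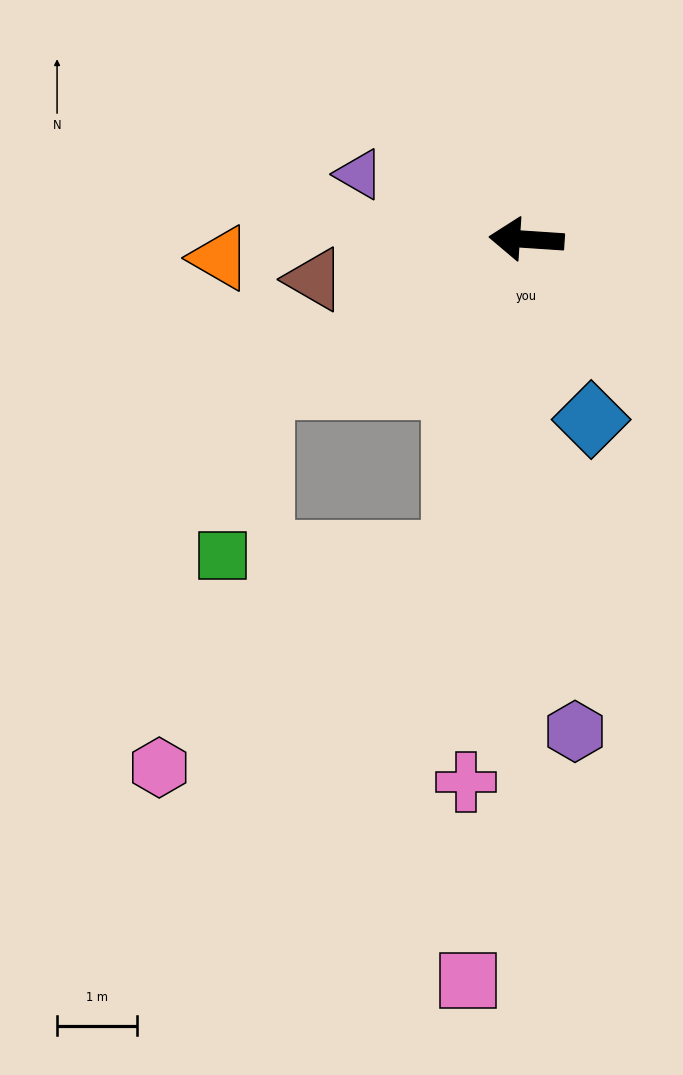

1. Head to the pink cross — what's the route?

turn left 87°, forward 6.8 m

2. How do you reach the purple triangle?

turn right 17°, forward 2.3 m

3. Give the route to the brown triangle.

turn left 15°, forward 2.7 m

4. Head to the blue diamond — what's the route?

turn left 114°, forward 2.4 m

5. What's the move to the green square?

blocked — turn left 33°, forward 3.8 m, then turn left 48°, forward 2.2 m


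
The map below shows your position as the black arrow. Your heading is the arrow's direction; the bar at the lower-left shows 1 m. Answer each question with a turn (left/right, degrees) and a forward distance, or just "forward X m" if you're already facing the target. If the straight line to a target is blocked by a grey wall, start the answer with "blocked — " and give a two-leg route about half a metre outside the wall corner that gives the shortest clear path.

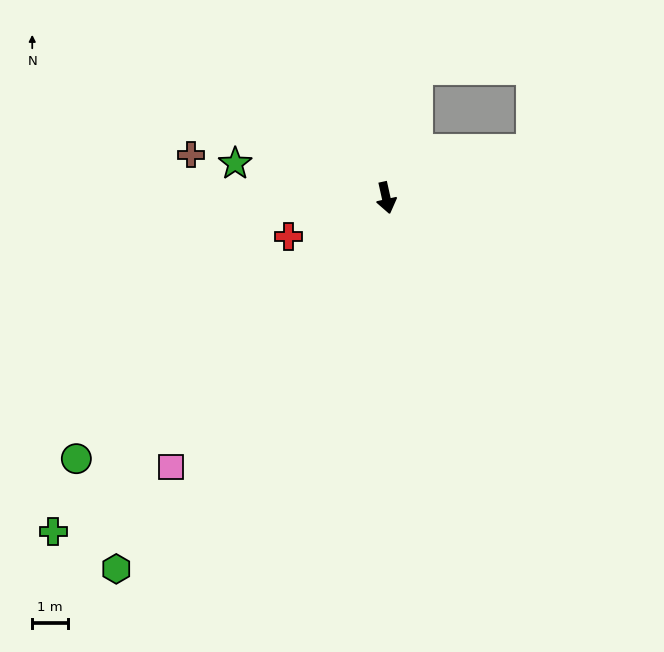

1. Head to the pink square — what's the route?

turn right 51°, forward 9.6 m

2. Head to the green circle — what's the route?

turn right 62°, forward 11.2 m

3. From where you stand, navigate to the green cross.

turn right 57°, forward 13.1 m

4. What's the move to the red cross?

turn right 81°, forward 2.9 m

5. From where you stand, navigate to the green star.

turn right 115°, forward 4.3 m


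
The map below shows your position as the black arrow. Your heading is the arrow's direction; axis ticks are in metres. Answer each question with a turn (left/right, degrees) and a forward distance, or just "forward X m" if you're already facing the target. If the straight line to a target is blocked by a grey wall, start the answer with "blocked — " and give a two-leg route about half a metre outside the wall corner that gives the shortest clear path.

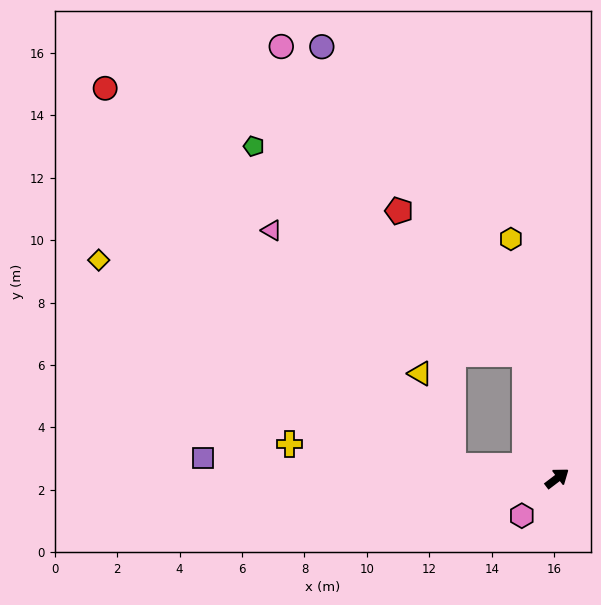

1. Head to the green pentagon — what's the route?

blocked — turn left 67°, forward 4.1 m, then turn left 38°, forward 10.9 m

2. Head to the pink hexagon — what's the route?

turn right 171°, forward 1.6 m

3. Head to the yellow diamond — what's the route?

blocked — turn left 136°, forward 3.4 m, then turn right 23°, forward 13.1 m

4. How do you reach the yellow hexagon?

turn left 64°, forward 7.8 m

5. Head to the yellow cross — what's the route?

turn left 135°, forward 8.6 m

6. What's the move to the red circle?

blocked — turn left 136°, forward 3.4 m, then turn right 41°, forward 16.4 m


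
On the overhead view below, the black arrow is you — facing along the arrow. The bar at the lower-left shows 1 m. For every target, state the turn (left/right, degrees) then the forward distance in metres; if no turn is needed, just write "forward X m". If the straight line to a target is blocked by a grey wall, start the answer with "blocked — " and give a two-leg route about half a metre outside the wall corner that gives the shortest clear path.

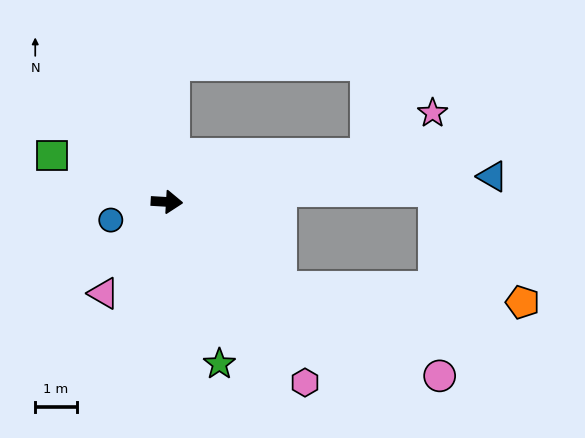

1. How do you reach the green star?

turn right 69°, forward 4.1 m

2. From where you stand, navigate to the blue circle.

turn right 159°, forward 1.4 m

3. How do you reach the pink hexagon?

turn right 49°, forward 5.5 m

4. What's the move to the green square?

turn left 161°, forward 3.0 m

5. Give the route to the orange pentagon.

blocked — turn right 34°, forward 3.4 m, then turn left 34°, forward 5.9 m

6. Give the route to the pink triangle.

turn right 121°, forward 2.7 m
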